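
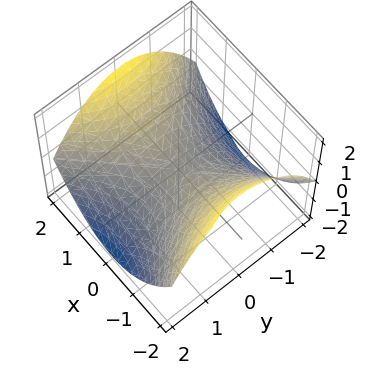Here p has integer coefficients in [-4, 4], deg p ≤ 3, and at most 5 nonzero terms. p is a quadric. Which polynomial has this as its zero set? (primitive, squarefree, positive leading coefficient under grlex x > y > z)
x^2 - y^2 - 2*z

deg p = 2. A hyperbolic paraboloid; a quadric.
Symmetries: mirror symmetry x ↦ −x ⇒ only even powers of x; the y ↦ −y reflection is a symmetry, so y appears only in even powers.
From the axis intercepts and sections: it crosses the y-axis at the gridline y = 0; it crosses the x-axis at the gridline x = 0; it crosses the z-axis at the gridline z = 0.
The integer polynomial consistent with all of this is the stated p.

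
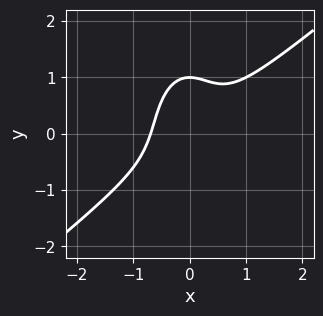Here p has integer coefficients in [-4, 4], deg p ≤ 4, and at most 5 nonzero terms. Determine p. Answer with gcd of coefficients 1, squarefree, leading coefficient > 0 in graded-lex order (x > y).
(a) deg p = 3. A generic line meets the curve in up to 3 points.
(b) From the visible intercepts: it meets the y-axis at y = 1 (among the integer gridlines).
(c) Solving for integer coefficients yields p as stated.

3*x^3 - 3*x^2*y - y^3 + 1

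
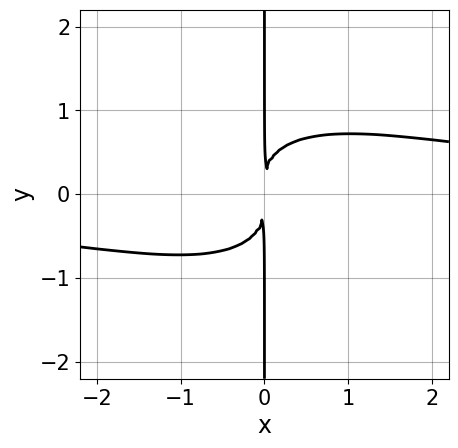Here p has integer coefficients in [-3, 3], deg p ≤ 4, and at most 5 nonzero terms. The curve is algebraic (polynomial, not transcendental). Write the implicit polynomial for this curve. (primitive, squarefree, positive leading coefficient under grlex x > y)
x^3*y + x^2*y^2 + 2*x*y^3 - 2*x^2

(a) deg p = 4. A generic line meets the curve in up to 4 points.
(b) Against the integer gridlines: the visible y-axis segment lies entirely on the curve.
(c) These observations pin down the coefficients.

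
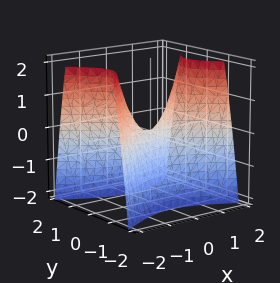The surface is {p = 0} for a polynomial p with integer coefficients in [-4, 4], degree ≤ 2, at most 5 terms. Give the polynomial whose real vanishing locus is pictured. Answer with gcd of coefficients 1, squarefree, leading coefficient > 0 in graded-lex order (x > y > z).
x^2 - 2*y^2 - z

1. Degree: a hyperbolic paraboloid; a quadric, so deg p = 2.
2. Symmetries: mirror symmetry y ↦ −y ⇒ only even powers of y; the x ↦ −x reflection is a symmetry, so x appears only in even powers.
3. From the axis intercepts and sections: it meets the y-axis at y = 0 (among the integer gridlines); it meets the x-axis at x = 0 (among the integer gridlines); it crosses the z-axis at the gridline z = 0.
4. Solving for integer coefficients yields p as stated.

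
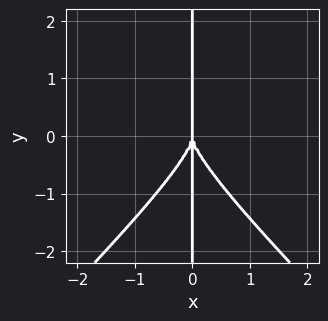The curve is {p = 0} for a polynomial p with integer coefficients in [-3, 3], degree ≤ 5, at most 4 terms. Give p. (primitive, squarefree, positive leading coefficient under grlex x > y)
2*x^3*y - 2*x*y^3 - 3*x^3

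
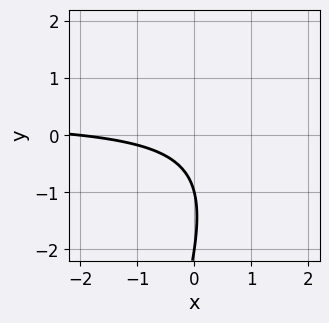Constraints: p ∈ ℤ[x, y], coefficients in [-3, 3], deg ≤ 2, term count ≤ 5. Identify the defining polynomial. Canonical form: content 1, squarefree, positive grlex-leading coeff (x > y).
3*x*y - y^2 - x - 3*y - 2

1. deg p = 2. No degree-1 curve has this shape.
2. Observable constraints: the y-axis gridline crossings are at y ∈ {-2, -1}; one x-axis crossing is at x = -2.
3. Assembling these constraints gives the stated polynomial.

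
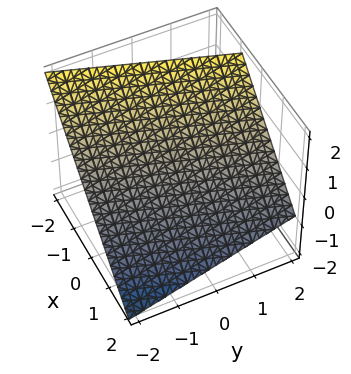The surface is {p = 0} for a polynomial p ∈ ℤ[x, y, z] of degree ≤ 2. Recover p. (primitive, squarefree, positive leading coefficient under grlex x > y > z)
1. The degree is 1 — every cross-section is a straight line — this is a plane.
2. Checking where it meets the axes: one y-axis crossing is at y = -2.
3. The integer polynomial consistent with all of this is the stated p.

3*x - y + 3*z - 2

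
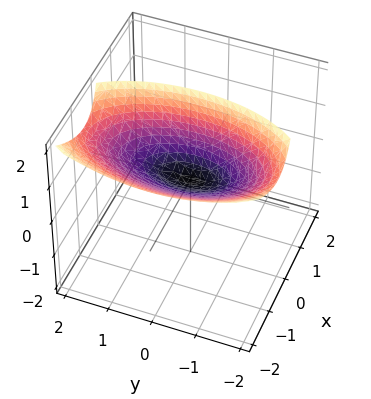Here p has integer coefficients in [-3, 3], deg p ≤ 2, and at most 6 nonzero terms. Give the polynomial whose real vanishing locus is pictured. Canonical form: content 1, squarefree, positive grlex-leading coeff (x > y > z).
1. The degree is 2 — no degree-1 surface has this shape.
2. Against the integer gridlines: it meets the y-axis at y = 0 (among the integer gridlines); it crosses the x-axis at the gridline x = 0; it meets the z-axis at z = 0 (among the integer gridlines).
3. The integer polynomial consistent with all of this is the stated p.

3*x^2 + 3*x*z + y^2 - 2*z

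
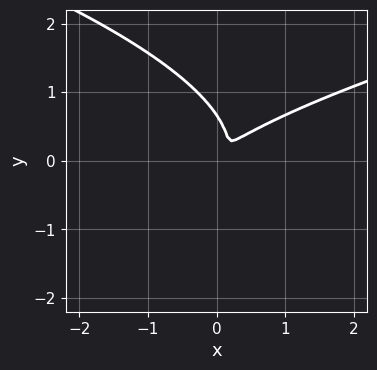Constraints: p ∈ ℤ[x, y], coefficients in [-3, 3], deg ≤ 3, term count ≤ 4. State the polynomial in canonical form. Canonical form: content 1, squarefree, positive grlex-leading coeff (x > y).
3*y^3 - 2*x^2 + 3*x*y - 2*y^2

(a) The degree is 3 — a generic line meets the curve in up to 3 points.
(b) Solving for integer coefficients yields p as stated.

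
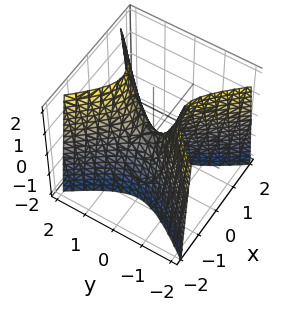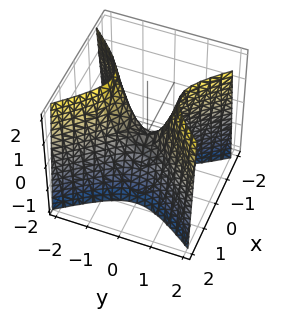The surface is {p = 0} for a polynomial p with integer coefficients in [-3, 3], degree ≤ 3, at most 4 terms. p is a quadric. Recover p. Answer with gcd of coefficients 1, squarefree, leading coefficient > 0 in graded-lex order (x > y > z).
3*x^2 - 2*y^2 + z

First, the degree is 2 — a hyperbolic paraboloid; a quadric.
Next, symmetries: the y ↦ −y reflection is a symmetry, so y appears only in even powers; the x ↦ −x reflection is a symmetry, so x appears only in even powers.
Then, observable constraints: one x-axis crossing is at x = 0; one z-axis crossing is at z = 0; one y-axis crossing is at y = 0.
Finally, putting this together gives p.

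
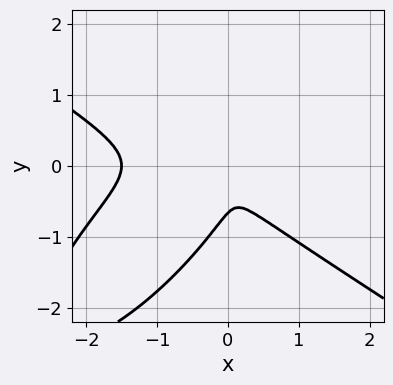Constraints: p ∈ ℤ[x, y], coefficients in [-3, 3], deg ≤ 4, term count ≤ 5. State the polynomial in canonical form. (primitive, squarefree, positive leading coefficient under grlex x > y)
First, deg p = 3.
Finally, the integer polynomial consistent with all of this is the stated p.

2*x^3 - 3*x*y^2 + 3*y^3 + 3*x^2 + 2*y^2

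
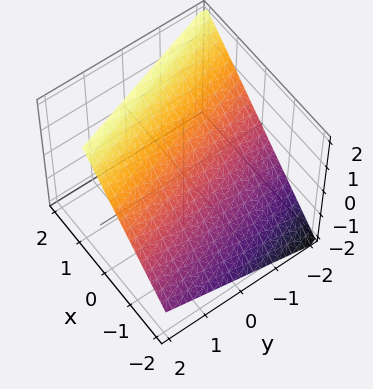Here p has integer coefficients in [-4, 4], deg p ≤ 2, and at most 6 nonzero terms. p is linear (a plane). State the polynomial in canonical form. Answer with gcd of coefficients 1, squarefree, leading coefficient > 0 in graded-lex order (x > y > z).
3*x + y - 3*z + 2

deg p = 1. Every cross-section is a straight line — this is a plane.
From the visible intercepts: it meets the y-axis at y = -2 (among the integer gridlines).
Together with the visible shape, these determine p as stated.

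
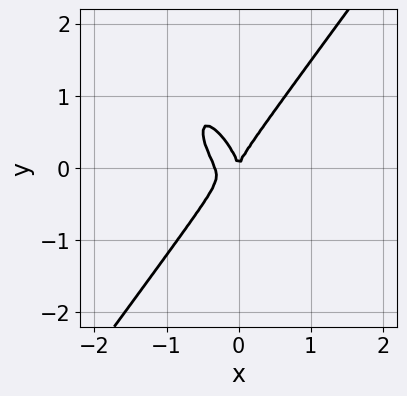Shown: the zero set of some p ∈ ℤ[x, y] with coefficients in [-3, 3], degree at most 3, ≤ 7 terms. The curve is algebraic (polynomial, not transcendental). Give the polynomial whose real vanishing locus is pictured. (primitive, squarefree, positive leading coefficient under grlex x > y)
1. The degree is 3 — no degree-2 curve has this shape.
2. From the axis intercepts and sections: it meets the x-axis at x = 0 (among the integer gridlines); it meets the y-axis at y = 0 (among the integer gridlines).
3. Solving for integer coefficients yields p as stated.

3*x^3 + x^2*y - x*y^2 - y^3 + x^2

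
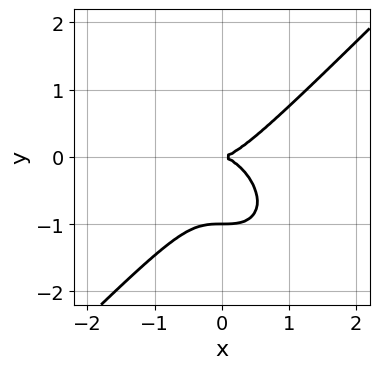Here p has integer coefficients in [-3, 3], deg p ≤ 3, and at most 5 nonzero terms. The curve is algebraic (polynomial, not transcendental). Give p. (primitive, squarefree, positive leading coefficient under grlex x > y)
x^3 - y^3 - y^2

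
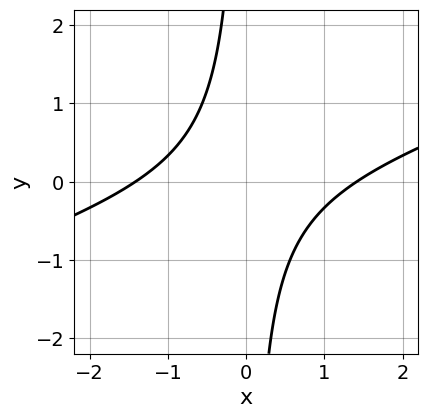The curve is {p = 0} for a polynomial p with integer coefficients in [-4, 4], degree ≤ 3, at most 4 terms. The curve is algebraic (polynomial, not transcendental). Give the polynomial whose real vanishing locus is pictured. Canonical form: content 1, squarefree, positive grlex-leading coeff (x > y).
First, degree: the shape is more complex than any degree-1 curve, so deg p = 2.
Next, checking where it meets the axes: it misses every integer gridline on the y-axis.
Finally, matching integer coefficients to the picture gives p.

x^2 - 3*x*y - 2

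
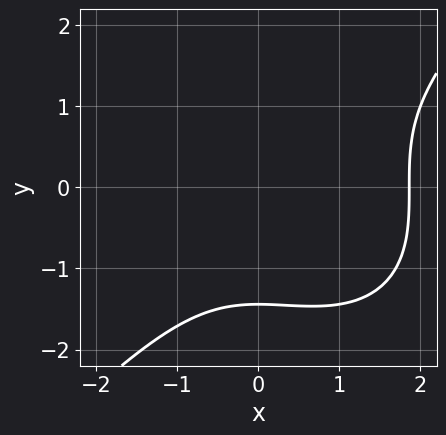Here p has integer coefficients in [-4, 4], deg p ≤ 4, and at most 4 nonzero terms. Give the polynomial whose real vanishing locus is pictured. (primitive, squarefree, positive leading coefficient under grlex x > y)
x^3 - y^3 - x^2 - 3

1. Degree: no degree-2 curve has this shape, so deg p = 3.
2. Solving for integer coefficients yields p as stated.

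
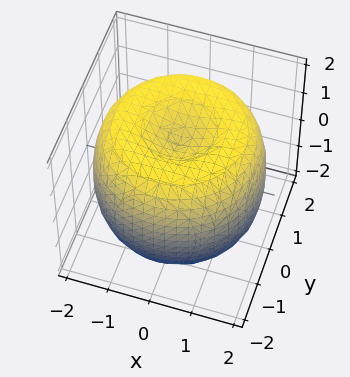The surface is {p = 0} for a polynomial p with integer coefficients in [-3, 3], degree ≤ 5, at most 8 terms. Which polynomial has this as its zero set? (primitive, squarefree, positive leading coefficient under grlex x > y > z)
x^4 + 2*x^2*y^2 + y^4 - 3*x^2 - 3*y^2 + 2*z^2 - 3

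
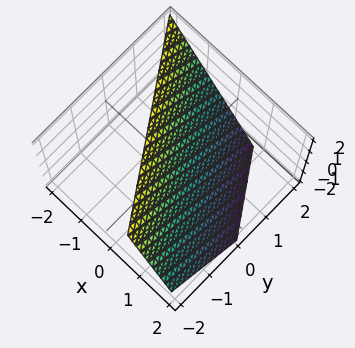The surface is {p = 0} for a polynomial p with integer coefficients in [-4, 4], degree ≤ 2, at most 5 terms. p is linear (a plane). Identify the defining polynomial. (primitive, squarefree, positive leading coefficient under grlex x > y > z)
3*x + 2*y + 2*z - 2

deg p = 1. The surface is flat (a plane).
Against the integer gridlines: it meets the y-axis at y = 1 (among the integer gridlines); it meets the z-axis at z = 1 (among the integer gridlines).
Solving for integer coefficients yields p as stated.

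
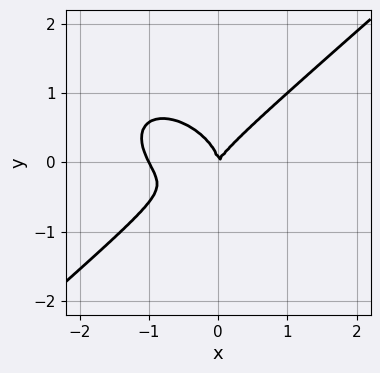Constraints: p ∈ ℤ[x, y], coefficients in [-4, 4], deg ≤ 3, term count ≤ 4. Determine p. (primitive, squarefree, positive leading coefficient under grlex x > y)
(a) deg p = 3.
(b) From the axis intercepts and sections: it crosses the y-axis at the gridline y = 0; among the integer gridlines, it crosses the x-axis at x ∈ {-1, 0}.
(c) Solving for integer coefficients yields p as stated.

2*x^3 - 3*y^3 + 2*x^2 - x*y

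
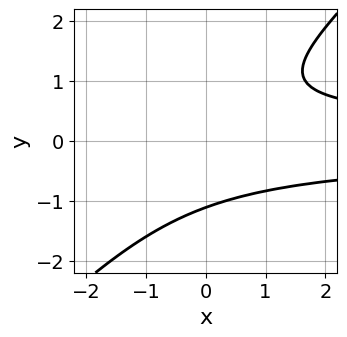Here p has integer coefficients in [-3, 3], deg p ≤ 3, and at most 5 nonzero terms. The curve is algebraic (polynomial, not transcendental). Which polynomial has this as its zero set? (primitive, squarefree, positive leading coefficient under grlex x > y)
First, degree: the shape is more complex than any degree-2 curve, so deg p = 3.
Then, checking where it meets the axes: it misses every integer gridline on the x-axis.
Finally, solving for integer coefficients yields p as stated.

3*x*y^2 - 3*y^3 + y - 3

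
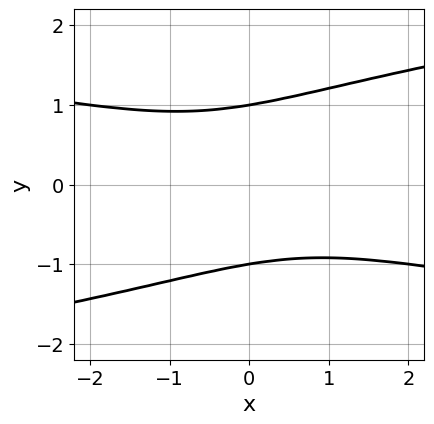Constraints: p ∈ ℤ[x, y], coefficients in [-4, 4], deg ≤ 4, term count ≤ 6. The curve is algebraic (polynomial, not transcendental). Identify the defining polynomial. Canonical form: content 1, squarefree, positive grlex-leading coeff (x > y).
First, deg p = 4. The shape is more complex than any degree-3 curve.
Then, from the visible intercepts: no x-intercept at any integer in the box; the y-axis gridline crossings are at y ∈ {-1, 1}.
Finally, assembling these constraints gives the stated polynomial.

3*y^4 - x^2 - 2*x*y - 3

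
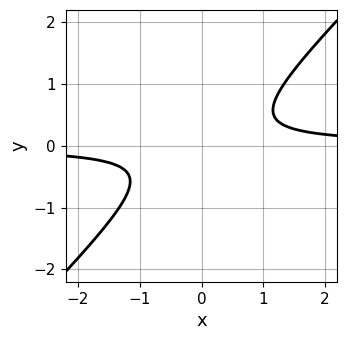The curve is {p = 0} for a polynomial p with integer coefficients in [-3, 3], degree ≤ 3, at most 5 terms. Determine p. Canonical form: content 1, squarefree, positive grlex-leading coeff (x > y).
(a) Degree: no degree-1 curve has this shape, so deg p = 2.
(b) Reading off the gridlines: it misses every integer gridline on the x-axis; no y-intercept at any integer in the box.
(c) Together with the visible shape, these determine p as stated.

3*x*y - 3*y^2 - 1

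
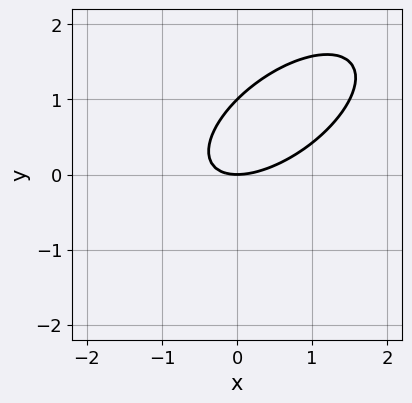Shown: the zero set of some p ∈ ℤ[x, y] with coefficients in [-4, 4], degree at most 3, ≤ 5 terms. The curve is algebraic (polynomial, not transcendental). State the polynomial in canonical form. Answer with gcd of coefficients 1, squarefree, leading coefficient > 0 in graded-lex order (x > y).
Degree: no degree-1 curve has this shape, so deg p = 2.
From the visible intercepts: it meets the x-axis at x = 0 (among the integer gridlines); the y-axis gridline crossings are at y ∈ {0, 1}.
Matching integer coefficients to the picture gives p.

2*x^2 - 3*x*y + 3*y^2 - 3*y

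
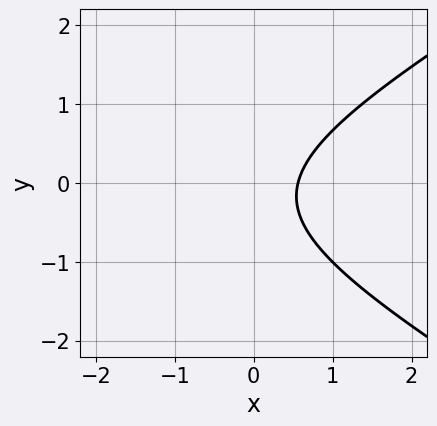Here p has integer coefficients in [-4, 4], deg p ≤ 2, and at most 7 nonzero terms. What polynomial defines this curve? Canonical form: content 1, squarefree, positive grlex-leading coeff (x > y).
x^2 - 3*y^2 + 3*x - y - 2

1. Degree: no degree-1 curve has this shape, so deg p = 2.
2. From the visible intercepts: the curve avoids every integer y-axis point in the box.
3. Together with the visible shape, these determine p as stated.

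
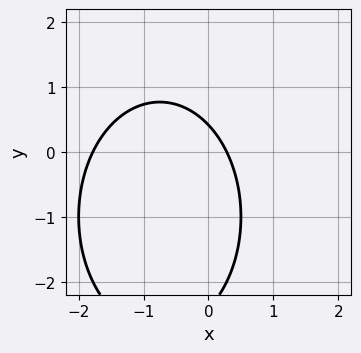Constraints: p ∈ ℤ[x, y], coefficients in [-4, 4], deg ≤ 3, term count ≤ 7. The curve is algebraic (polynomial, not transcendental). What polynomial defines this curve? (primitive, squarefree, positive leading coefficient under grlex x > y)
1. Degree: no degree-1 curve has this shape, so deg p = 2.
2. Putting this together gives p.

2*x^2 + y^2 + 3*x + 2*y - 1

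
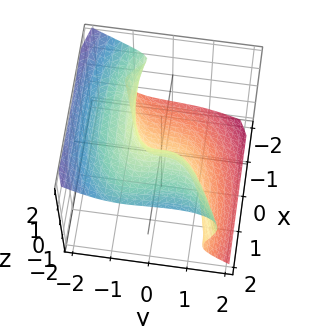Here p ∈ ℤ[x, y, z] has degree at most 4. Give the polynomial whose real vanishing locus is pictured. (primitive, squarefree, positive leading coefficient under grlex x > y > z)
First, the degree is 3 — the shape is more complex than any degree-2 surface.
Next, observable constraints: one z-axis crossing is at z = 0; it meets the y-axis at y = 0 (among the integer gridlines); one x-axis crossing is at x = 0.
Finally, assembling these constraints gives the stated polynomial.

x^2*z - 2*y^3 - 3*z^3 + x*y + 2*x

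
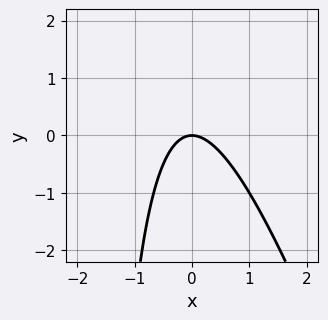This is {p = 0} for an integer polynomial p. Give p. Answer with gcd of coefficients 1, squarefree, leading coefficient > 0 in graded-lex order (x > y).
3*x^2 + x*y + 2*y

First, the degree is 2 — no degree-1 curve has this shape.
Then, checking where it meets the axes: one y-axis crossing is at y = 0; one x-axis crossing is at x = 0.
Finally, assembling these constraints gives the stated polynomial.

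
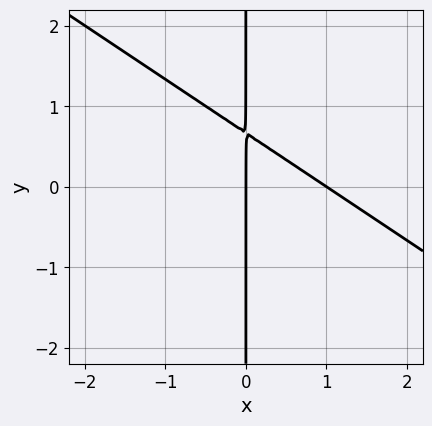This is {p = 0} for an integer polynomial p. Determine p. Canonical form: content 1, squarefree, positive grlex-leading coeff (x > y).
2*x^2 + 3*x*y - 2*x

(a) Degree: no degree-1 curve has this shape, so deg p = 2.
(b) Observable constraints: the x-axis gridline crossings are at x ∈ {0, 1}; the visible y-axis segment lies entirely on the curve.
(c) Matching integer coefficients to the picture gives p.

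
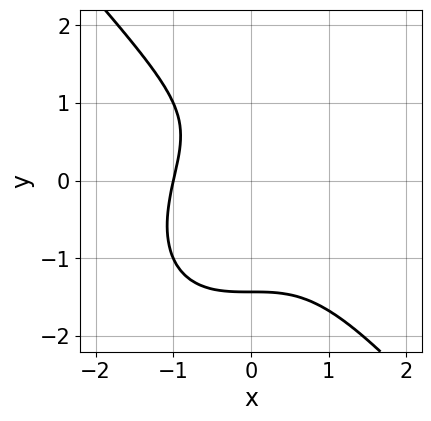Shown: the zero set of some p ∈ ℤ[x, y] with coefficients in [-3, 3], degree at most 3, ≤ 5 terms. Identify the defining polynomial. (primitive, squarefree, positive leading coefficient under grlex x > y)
3*x^3 + 2*y^3 - 2*y + 3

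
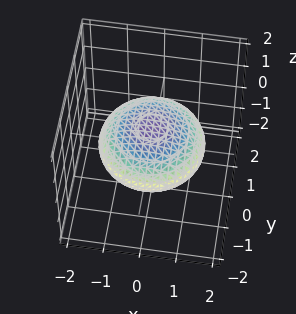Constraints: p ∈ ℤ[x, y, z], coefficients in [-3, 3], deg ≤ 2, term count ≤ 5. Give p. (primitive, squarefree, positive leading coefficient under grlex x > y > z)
x^2 + y^2 + 3*z^2 - 2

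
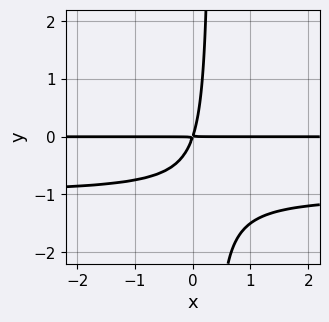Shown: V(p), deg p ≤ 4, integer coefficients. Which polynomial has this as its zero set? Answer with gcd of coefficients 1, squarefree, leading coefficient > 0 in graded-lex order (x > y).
3*x*y^2 + 3*x*y - y^2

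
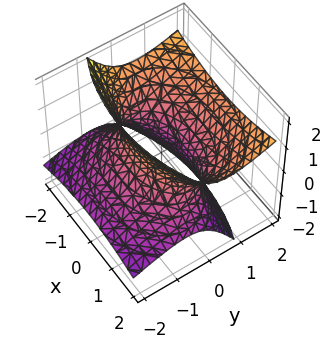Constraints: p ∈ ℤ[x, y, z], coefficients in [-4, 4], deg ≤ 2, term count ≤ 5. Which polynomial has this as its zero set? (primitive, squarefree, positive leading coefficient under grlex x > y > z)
1. deg p = 2. No degree-1 surface has this shape.
2. From the visible intercepts: it misses every integer gridline on the z-axis; the y-axis gridline crossings are at y ∈ {-1, 1}.
3. Solving for integer coefficients yields p as stated.

x^2 + 2*y^2 - 3*y*z - 2*z^2 - 2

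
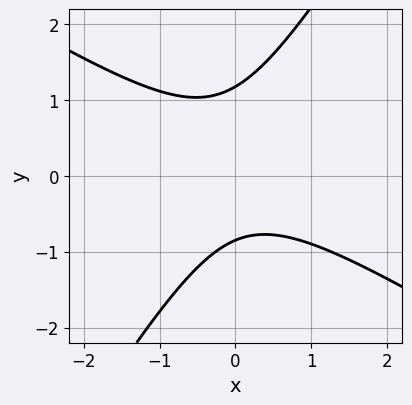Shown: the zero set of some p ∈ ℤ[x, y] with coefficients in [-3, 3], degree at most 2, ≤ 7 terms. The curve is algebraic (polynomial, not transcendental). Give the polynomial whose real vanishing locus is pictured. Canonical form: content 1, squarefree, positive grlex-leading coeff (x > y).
Degree: the shape is more complex than any degree-1 curve, so deg p = 2.
Against the integer gridlines: it misses every integer gridline on the x-axis.
Matching integer coefficients to the picture gives p.

3*x^2 + 3*x*y - 3*y^2 + y + 3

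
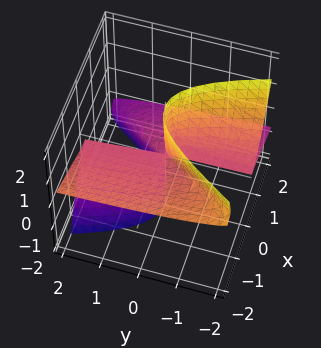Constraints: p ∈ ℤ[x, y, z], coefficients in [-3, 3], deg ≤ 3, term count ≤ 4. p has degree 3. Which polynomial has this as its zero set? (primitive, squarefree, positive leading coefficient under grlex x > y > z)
First, degree: the shape is more complex than any degree-2 surface, so deg p = 3.
Then, observable constraints: every point of the z-axis in the box is on the surface; the visible y-axis segment lies entirely on the surface.
Finally, solving for integer coefficients yields p as stated.

x^3 + 3*x^2*z + 2*y*z^2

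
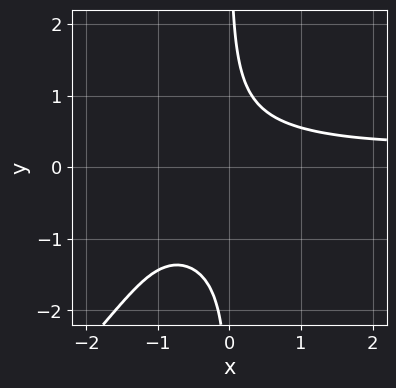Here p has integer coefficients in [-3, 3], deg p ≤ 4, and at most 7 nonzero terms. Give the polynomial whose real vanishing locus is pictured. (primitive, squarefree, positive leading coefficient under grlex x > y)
2*x^2*y^2 - 2*x*y^3 - 2*x*y^2 - 3*x*y + 2

Degree: the shape is more complex than any degree-3 curve, so deg p = 4.
From the axis intercepts and sections: no y-intercept at any integer in the box; the curve avoids every integer x-axis point in the box.
Matching integer coefficients to the picture gives p.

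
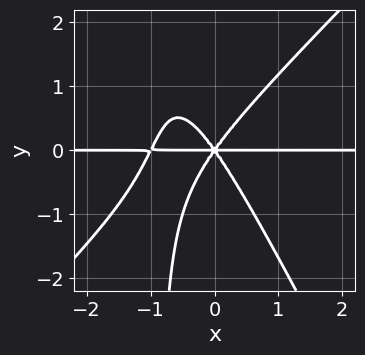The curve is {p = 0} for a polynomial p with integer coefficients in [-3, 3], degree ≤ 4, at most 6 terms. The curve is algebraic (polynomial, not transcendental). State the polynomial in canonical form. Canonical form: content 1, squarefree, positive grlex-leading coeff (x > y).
Degree: a generic line meets the curve in up to 4 points, so deg p = 4.
From the visible intercepts: the visible x-axis segment lies entirely on the curve; it meets the y-axis at y = 0 (among the integer gridlines).
Together with the visible shape, these determine p as stated.

2*x^3*y - x^2*y^2 - x*y^3 + 2*x^2*y - y^3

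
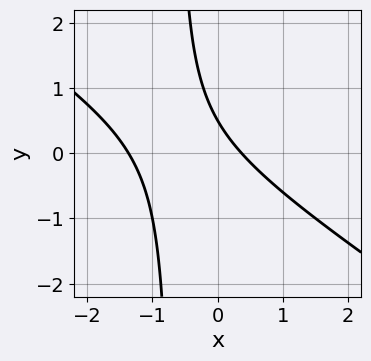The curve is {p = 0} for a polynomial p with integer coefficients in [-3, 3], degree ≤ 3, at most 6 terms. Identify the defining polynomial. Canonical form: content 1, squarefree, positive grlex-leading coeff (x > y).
1. The degree is 2 — a generic line meets the curve in up to 2 points.
2. Solving for integer coefficients yields p as stated.

2*x^2 + 3*x*y + 2*x + 2*y - 1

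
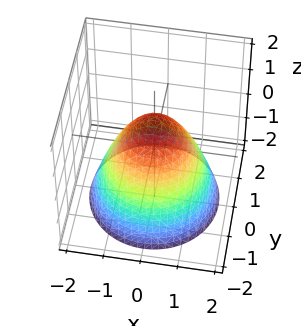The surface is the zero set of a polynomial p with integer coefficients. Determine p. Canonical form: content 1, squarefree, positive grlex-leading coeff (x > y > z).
x^2 + y^2 + z - 1

The degree is 2 — a generic line meets the surface in up to 2 points.
By symmetry, the z-axis is an axis of rotation, so x and y enter only as x² + y².
From the visible intercepts: the y-axis gridline crossings are at y ∈ {-1, 1}; the x-axis gridline crossings are at x ∈ {-1, 1}; a circular section at z = -1 has radius between 1 and 2.
Fitting integer coefficients to these (and the overall shape) gives p. Check: (0, 0, 1) on the z-axis lies on the surface, and p(0, 0, 1) = 0. ✓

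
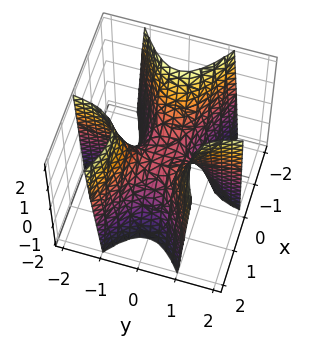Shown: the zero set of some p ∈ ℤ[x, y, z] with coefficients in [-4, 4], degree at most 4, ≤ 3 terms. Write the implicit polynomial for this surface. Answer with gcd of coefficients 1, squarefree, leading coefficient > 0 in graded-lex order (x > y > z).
x^3 - 3*x*y^2 + z

1. Degree: a generic line meets the surface in up to 3 points, so deg p = 3.
2. Reading off the gridlines: the visible y-axis segment lies entirely on the surface; one x-axis crossing is at x = 0.
3. Assembling these constraints gives the stated polynomial.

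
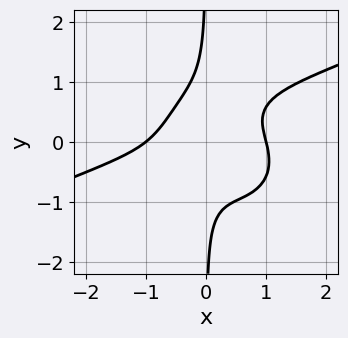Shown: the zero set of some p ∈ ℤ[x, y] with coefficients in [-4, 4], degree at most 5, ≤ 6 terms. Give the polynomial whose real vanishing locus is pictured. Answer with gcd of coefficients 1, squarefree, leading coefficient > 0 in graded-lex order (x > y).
(a) The degree is 4 — the shape is more complex than any degree-3 curve.
(b) From the axis intercepts and sections: the curve avoids every integer y-axis point in the box; the x-axis gridline crossings are at x ∈ {-1, 1}.
(c) Fitting integer coefficients to these (and the overall shape) gives p.

x^4 - 2*x^3*y - 3*x*y^3 + 3*x^2*y - 1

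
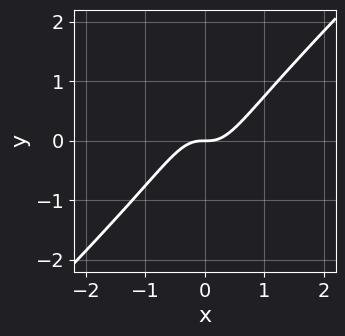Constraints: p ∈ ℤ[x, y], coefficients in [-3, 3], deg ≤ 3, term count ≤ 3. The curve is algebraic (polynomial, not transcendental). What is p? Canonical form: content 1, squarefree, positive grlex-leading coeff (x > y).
First, degree: a generic line meets the curve in up to 3 points, so deg p = 3.
Then, observable constraints: one y-axis crossing is at y = 0; one x-axis crossing is at x = 0.
Finally, matching integer coefficients to the picture gives p.

3*x^3 - 3*x^2*y - y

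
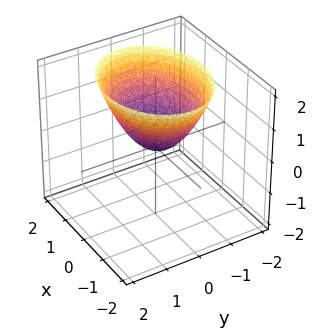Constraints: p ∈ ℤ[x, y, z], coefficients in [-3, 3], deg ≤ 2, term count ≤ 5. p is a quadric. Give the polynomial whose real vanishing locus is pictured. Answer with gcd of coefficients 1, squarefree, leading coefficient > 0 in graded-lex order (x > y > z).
2*x^2 + 3*y^2 - 3*z

1. deg p = 2.
2. Symmetries: it's symmetric under y → −y, forcing even powers of y; it's symmetric under x → −x, forcing even powers of x.
3. From the visible intercepts: one x-axis crossing is at x = 0; one z-axis crossing is at z = 0; one y-axis crossing is at y = 0.
4. The integer polynomial consistent with all of this is the stated p.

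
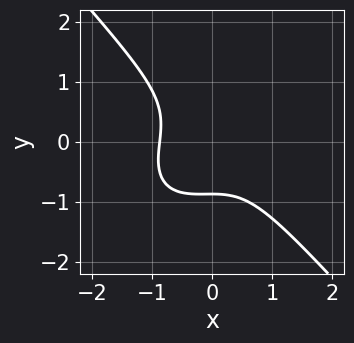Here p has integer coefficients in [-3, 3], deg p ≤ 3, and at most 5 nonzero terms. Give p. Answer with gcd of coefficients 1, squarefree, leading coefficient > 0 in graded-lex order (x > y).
The degree is 3 — no degree-2 curve has this shape.
Matching integer coefficients to the picture gives p.

3*x^3 - x^2*y + 3*y^3 + 2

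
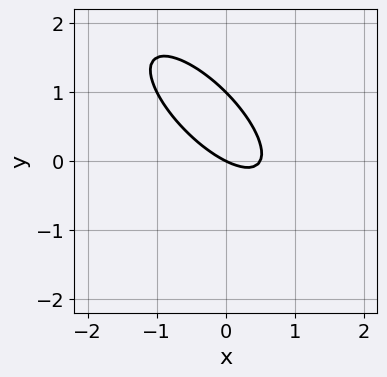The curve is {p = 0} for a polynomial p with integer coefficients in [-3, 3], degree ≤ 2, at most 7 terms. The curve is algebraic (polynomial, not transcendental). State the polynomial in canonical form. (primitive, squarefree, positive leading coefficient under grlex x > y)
2*x^2 + 3*x*y + 2*y^2 - x - 2*y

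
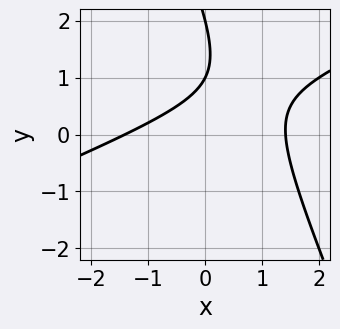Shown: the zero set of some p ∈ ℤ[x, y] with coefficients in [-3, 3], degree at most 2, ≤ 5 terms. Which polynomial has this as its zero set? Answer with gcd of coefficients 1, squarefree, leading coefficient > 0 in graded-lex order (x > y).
(a) deg p = 2. No degree-1 curve has this shape.
(b) From the visible intercepts: among the integer gridlines, it crosses the y-axis at y ∈ {1, 2}.
(c) These observations pin down the coefficients.

x^2 - 2*x*y - y^2 + 3*y - 2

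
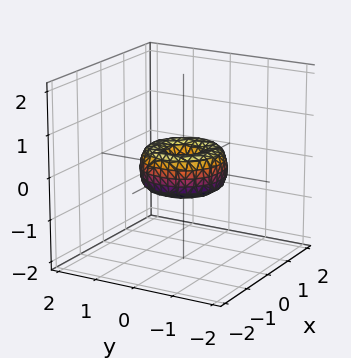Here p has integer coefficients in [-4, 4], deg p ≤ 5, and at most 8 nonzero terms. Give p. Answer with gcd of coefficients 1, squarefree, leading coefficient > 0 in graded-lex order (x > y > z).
1. Degree: no degree-3 surface has this shape, so deg p = 4.
2. Symmetry: the surface is invariant under rotation about z: p = q(x² + y², z).
3. Reading off the gridlines: a circular section at z = 0 has radius exactly 1; it crosses the z-axis at the gridline z = 0; among the integer gridlines, it crosses the y-axis at y ∈ {-1, 0, 1}; among the integer gridlines, it crosses the x-axis at x ∈ {-1, 0, 1}.
4. Matching integer coefficients to the picture gives p.

x^4 + 2*x^2*y^2 + y^4 - x^2 - y^2 + z^2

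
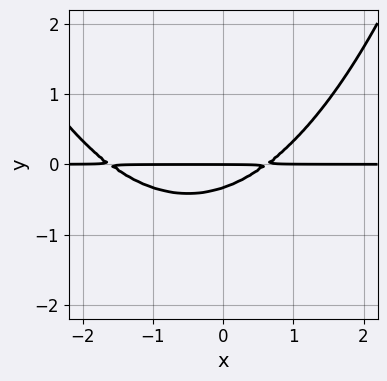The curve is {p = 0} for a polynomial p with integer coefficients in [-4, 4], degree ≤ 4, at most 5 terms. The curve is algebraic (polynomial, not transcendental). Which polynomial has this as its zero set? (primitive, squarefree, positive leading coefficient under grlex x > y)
First, degree: no degree-2 curve has this shape, so deg p = 3.
Next, against the integer gridlines: it meets the y-axis at y = 0 (among the integer gridlines); every point of the x-axis in the box is on the curve.
Finally, together with the visible shape, these determine p as stated.

x^2*y + x*y - 3*y^2 - y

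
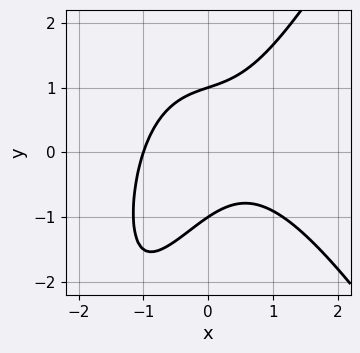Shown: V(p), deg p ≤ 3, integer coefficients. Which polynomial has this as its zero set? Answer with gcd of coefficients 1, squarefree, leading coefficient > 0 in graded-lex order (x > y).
First, degree: the shape is more complex than any degree-2 curve, so deg p = 3.
Then, observable constraints: among the integer gridlines, it crosses the y-axis at y ∈ {-1, 1}; one x-axis crossing is at x = -1.
Finally, these observations pin down the coefficients.

3*x^3 - x*y^2 + 3*x*y - 3*y^2 + 3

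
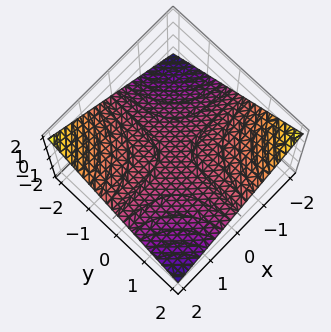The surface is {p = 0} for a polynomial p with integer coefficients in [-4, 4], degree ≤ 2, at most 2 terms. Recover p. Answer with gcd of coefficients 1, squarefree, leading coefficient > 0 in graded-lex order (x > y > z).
Degree: a hyperbolic paraboloid; a quadric, so deg p = 2.
Reading off the gridlines: every point of the y-axis in the box is on the surface; it meets the z-axis at z = 0 (among the integer gridlines); every point of the x-axis in the box is on the surface.
These observations pin down the coefficients.

x*y + 3*z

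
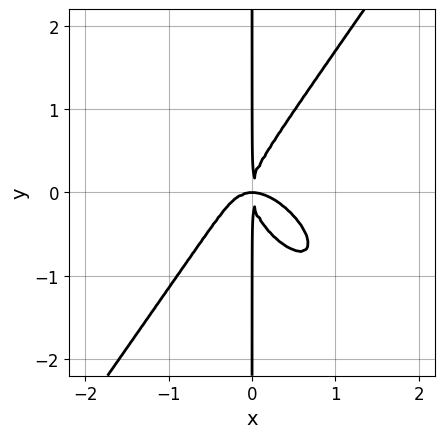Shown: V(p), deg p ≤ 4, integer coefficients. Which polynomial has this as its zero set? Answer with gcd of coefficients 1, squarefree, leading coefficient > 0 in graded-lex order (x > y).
(a) deg p = 4. No degree-3 curve has this shape.
(b) Reading off the gridlines: the visible y-axis segment lies entirely on the curve.
(c) The integer polynomial consistent with all of this is the stated p.

3*x^4 + 2*x^3*y - 2*x*y^3 + 2*x^2*y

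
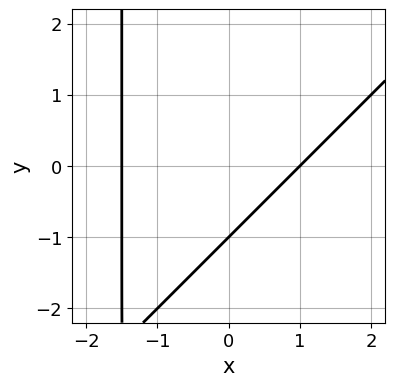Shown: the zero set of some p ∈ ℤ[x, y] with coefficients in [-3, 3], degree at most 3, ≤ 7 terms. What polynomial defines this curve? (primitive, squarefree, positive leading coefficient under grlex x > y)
The degree is 2 — no degree-1 curve has this shape.
Observable constraints: it meets the x-axis at x = 1 (among the integer gridlines); it crosses the y-axis at the gridline y = -1.
Fitting integer coefficients to these (and the overall shape) gives p.

2*x^2 - 2*x*y + x - 3*y - 3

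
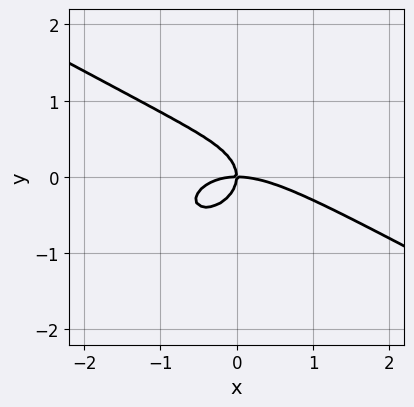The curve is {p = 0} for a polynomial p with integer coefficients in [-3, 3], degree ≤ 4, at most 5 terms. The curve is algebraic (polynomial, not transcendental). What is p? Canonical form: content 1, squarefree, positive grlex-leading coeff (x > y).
x^3 + x^2*y + 3*y^3 + 2*x*y

1. Degree: a generic line meets the curve in up to 3 points, so deg p = 3.
2. Against the integer gridlines: it crosses the x-axis at the gridline x = 0; one y-axis crossing is at y = 0.
3. These observations pin down the coefficients.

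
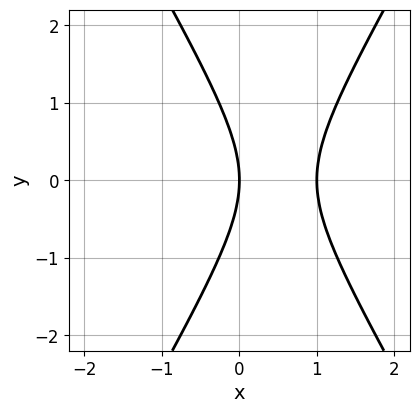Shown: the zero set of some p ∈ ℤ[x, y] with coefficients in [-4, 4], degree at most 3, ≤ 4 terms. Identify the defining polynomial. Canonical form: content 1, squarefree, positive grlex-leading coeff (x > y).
3*x^2 - y^2 - 3*x

(a) Degree: no degree-1 curve has this shape, so deg p = 2.
(b) Symmetries: the y ↦ −y reflection is a symmetry, so y appears only in even powers.
(c) From the axis intercepts and sections: it crosses the y-axis at the gridline y = 0; the x-axis gridline crossings are at x ∈ {0, 1}.
(d) The integer polynomial consistent with all of this is the stated p.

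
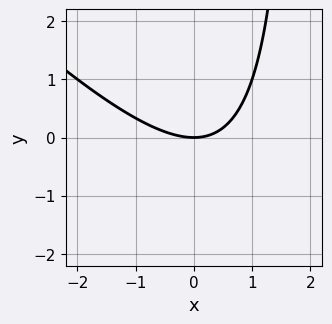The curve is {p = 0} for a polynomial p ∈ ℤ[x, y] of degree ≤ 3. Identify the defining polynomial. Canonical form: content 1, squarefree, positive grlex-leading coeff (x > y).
x^2 + x*y - 2*y

Degree: a generic line meets the curve in up to 2 points, so deg p = 2.
From the visible intercepts: it crosses the y-axis at the gridline y = 0; it crosses the x-axis at the gridline x = 0.
Fitting integer coefficients to these (and the overall shape) gives p.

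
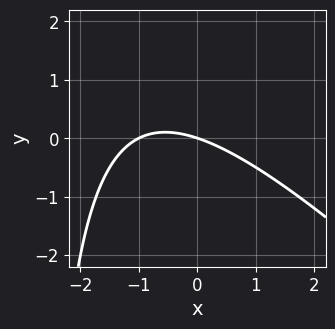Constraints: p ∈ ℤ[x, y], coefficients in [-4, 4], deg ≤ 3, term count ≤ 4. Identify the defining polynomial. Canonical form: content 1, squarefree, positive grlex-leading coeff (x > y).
x^2 + x*y + x + 3*y

First, deg p = 2. The shape is more complex than any degree-1 curve.
Then, against the integer gridlines: one y-axis crossing is at y = 0; the x-axis gridline crossings are at x ∈ {-1, 0}.
Finally, assembling these constraints gives the stated polynomial.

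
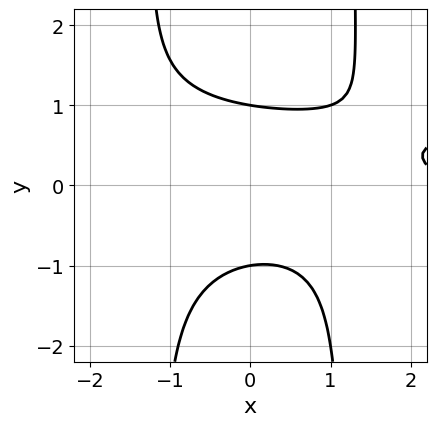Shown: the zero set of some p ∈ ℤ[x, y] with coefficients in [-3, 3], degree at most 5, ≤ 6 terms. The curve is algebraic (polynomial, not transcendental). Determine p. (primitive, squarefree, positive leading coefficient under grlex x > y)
First, degree: no degree-3 curve has this shape, so deg p = 4.
Then, from the axis intercepts and sections: the curve avoids every integer x-axis point in the box; among the integer gridlines, it crosses the y-axis at y ∈ {-1, 1}.
Finally, fitting integer coefficients to these (and the overall shape) gives p.

2*x^2*y^2 - x^2*y - 3*y^2 - x + 3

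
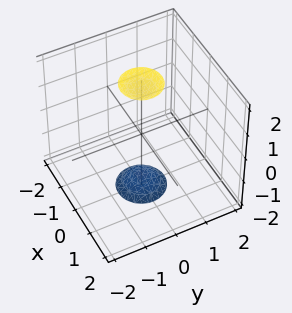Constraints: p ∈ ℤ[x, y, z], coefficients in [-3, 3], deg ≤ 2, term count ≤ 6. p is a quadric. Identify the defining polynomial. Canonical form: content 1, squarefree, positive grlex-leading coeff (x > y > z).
3*x^2 + 3*y^2 - z^2 + 3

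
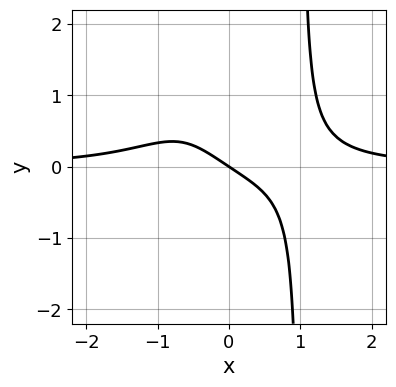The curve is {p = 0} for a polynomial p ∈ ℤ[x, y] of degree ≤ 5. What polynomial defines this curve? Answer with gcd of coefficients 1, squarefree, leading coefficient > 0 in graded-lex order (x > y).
First, deg p = 4.
Next, from the visible intercepts: one x-axis crossing is at x = 0; it meets the y-axis at y = 0 (among the integer gridlines).
Finally, matching integer coefficients to the picture gives p.

3*x^3*y - 2*x - 3*y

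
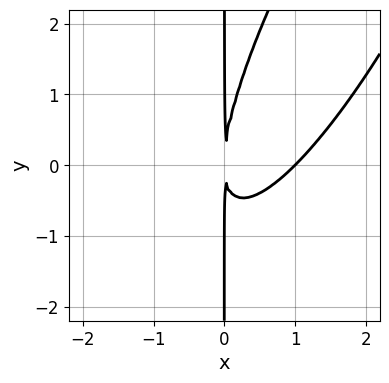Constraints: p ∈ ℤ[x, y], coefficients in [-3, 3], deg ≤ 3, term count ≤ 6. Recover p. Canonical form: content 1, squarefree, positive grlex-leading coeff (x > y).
The degree is 3 — the shape is more complex than any degree-2 curve.
Observable constraints: it meets the x-axis at x = 1 (among the integer gridlines); every point of the y-axis in the box is on the curve.
Putting this together gives p.

3*x^3 - 3*x^2*y + x*y^2 - 3*x^2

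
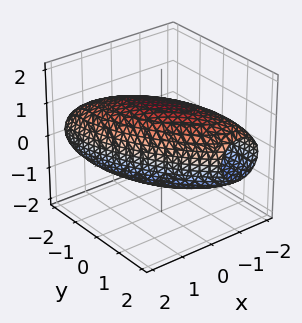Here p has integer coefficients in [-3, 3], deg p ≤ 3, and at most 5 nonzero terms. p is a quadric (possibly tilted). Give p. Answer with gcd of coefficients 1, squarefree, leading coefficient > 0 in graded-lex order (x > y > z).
deg p = 2. No degree-1 surface has this shape.
Solving for integer coefficients yields p as stated.

2*x^2 + 2*x*y + y^2 + 2*z^2 - 3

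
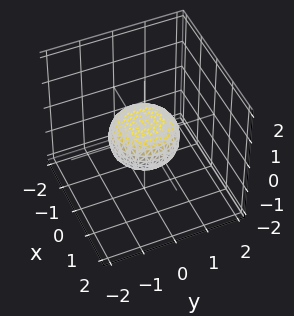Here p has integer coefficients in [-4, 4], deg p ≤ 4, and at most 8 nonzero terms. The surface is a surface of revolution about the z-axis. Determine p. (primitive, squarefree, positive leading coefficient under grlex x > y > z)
1. Degree: no degree-3 surface has this shape, so deg p = 4.
2. Symmetries: the z-axis is an axis of rotation, so x and y enter only as x² + y².
3. From the axis intercepts and sections: among the integer gridlines, it crosses the y-axis at y ∈ {-1, 1}; the x-axis gridline crossings are at x ∈ {-1, 1}.
4. Putting this together gives p.

2*x^4 + 4*x^2*y^2 + 2*y^4 - x^2 - y^2 + 3*z^2 - 1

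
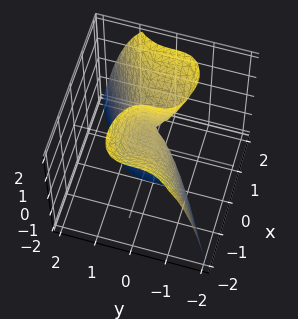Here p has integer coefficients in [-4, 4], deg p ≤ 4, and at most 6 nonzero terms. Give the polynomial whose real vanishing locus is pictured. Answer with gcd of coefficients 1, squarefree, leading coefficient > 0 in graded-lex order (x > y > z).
(a) deg p = 3. The shape is more complex than any degree-2 surface.
(b) Against the integer gridlines: it meets the y-axis at y = 0 (among the integer gridlines); every point of the z-axis in the box is on the surface.
(c) Together with the visible shape, these determine p as stated.

x^3 - 3*y^3 - 3*x*z + 3*x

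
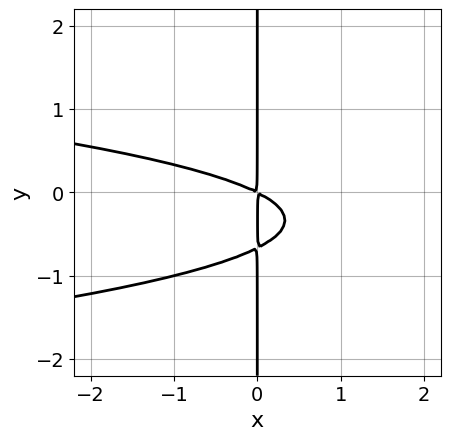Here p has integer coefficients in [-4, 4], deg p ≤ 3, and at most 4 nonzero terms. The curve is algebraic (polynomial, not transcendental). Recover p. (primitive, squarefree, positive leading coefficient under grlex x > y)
3*x*y^2 + x^2 + 2*x*y

1. The degree is 3 — no degree-2 curve has this shape.
2. From the axis intercepts and sections: the visible y-axis segment lies entirely on the curve.
3. Matching integer coefficients to the picture gives p.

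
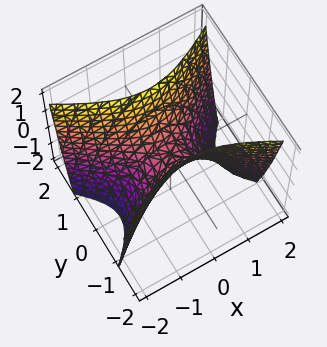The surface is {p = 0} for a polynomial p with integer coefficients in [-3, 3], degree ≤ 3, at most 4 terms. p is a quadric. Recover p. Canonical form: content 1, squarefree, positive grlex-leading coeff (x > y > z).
x^2 - 2*y^2 + z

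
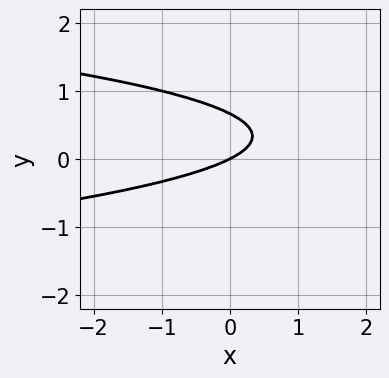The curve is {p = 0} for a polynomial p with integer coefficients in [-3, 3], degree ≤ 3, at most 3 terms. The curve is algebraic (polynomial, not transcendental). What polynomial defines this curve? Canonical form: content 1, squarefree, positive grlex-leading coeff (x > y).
1. The degree is 2 — no degree-1 curve has this shape.
2. Reading off the gridlines: it crosses the y-axis at the gridline y = 0; it meets the x-axis at x = 0 (among the integer gridlines).
3. Matching integer coefficients to the picture gives p.

3*y^2 + x - 2*y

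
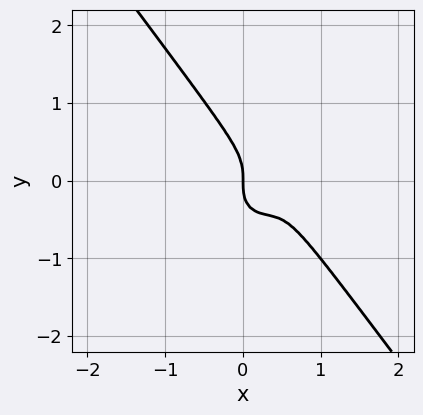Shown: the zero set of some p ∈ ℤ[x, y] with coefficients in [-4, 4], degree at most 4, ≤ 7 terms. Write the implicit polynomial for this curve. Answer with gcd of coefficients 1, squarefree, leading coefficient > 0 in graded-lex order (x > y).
3*x^3 + x*y^2 + 2*y^3 - 3*x^2 + x

First, degree: no degree-2 curve has this shape, so deg p = 3.
Next, checking where it meets the axes: it crosses the y-axis at the gridline y = 0; one x-axis crossing is at x = 0.
Finally, matching integer coefficients to the picture gives p.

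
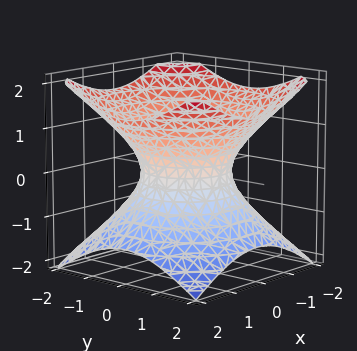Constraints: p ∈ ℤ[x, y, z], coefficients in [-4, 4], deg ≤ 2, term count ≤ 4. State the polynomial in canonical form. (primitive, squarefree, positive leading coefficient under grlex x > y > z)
First, deg p = 2. An hourglass — one-sheet hyperboloid; a quadric.
Next, by symmetry, the z-axis is an axis of rotation, so x and y enter only as x² + y²; the z ↦ −z reflection is a symmetry, so z appears only in even powers.
Next, checking where it meets the axes: a circular section at z = 0 has radius exactly 1; among the integer gridlines, it crosses the y-axis at y ∈ {-1, 1}; the surface avoids every integer z-axis point in the box; the x-axis gridline crossings are at x ∈ {-1, 1}.
Finally, the integer polynomial consistent with all of this is the stated p.

2*x^2 + 2*y^2 - 3*z^2 - 2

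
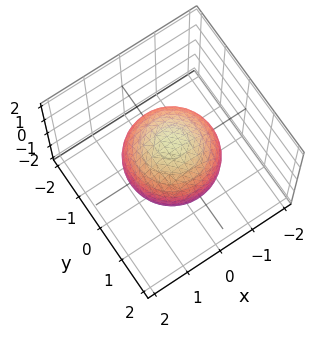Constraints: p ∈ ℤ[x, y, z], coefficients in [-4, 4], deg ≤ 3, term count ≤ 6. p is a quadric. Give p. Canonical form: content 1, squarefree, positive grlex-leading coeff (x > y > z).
2*x^2 + 2*y^2 + 2*z^2 - 3

First, degree: bounded and convex; a quadric, so deg p = 2.
Then, symmetries: the z ↦ −z reflection is a symmetry, so z appears only in even powers; rotational symmetry about the z-axis ⇒ p depends on x, y only through x² + y².
Then, against the integer gridlines: a circular section at z = 1 has radius between 0 and 1.
Finally, the integer polynomial consistent with all of this is the stated p.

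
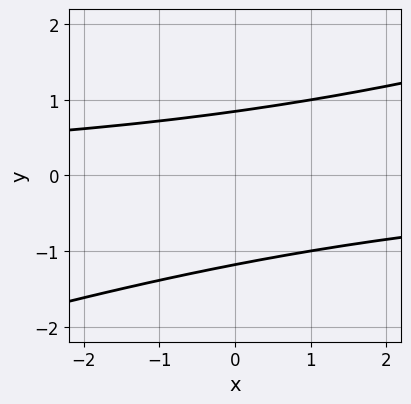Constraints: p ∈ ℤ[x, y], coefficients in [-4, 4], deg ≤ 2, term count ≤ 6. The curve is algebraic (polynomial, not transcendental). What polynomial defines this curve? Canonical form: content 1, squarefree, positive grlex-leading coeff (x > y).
Degree: the shape is more complex than any degree-1 curve, so deg p = 2.
Reading off the gridlines: no x-intercept at any integer in the box.
The integer polynomial consistent with all of this is the stated p.

x*y - 3*y^2 - y + 3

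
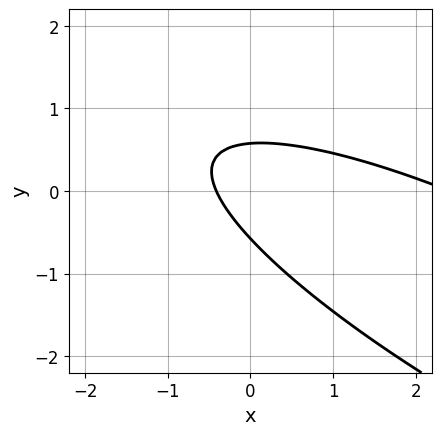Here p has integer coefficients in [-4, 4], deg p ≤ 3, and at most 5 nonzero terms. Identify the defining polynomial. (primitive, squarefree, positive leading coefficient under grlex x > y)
x^2 + 3*x*y + 3*y^2 - 2*x - 1

1. Degree: a generic line meets the curve in up to 2 points, so deg p = 2.
2. Solving for integer coefficients yields p as stated.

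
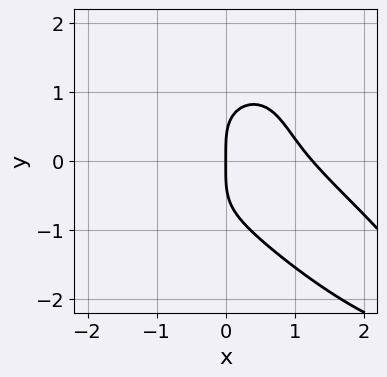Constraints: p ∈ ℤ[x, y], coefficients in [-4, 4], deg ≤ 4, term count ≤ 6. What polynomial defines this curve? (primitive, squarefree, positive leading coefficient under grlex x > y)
x^4 + x^3*y + y^4 + 2*x^2*y - 2*x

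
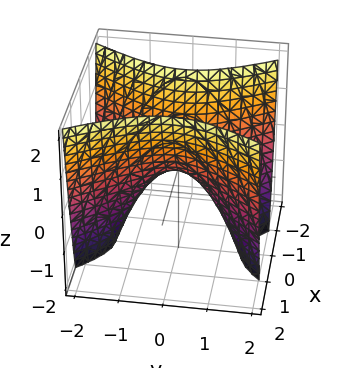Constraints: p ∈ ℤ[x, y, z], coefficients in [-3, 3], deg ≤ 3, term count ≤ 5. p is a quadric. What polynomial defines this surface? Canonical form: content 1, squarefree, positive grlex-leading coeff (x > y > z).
First, the degree is 2 — a saddle surface; a quadric.
Then, symmetries: the x ↦ −x reflection is a symmetry, so x appears only in even powers; mirror symmetry y ↦ −y ⇒ only even powers of y.
Then, observable constraints: it meets the x-axis at x = 0 (among the integer gridlines); one z-axis crossing is at z = 0.
Finally, matching integer coefficients to the picture gives p.

2*x^2 - y^2 - z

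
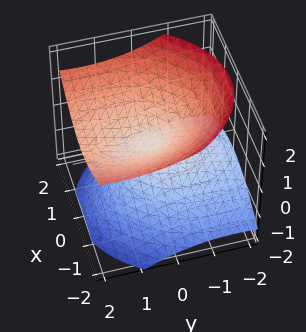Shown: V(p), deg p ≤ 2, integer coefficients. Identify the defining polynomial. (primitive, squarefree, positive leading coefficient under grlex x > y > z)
2*x^2 + y^2 - 2*y*z - 3*z^2

1. The degree is 2 — a generic line meets the surface in up to 2 points.
2. Against the integer gridlines: it crosses the y-axis at the gridline y = 0; one x-axis crossing is at x = 0.
3. These observations pin down the coefficients.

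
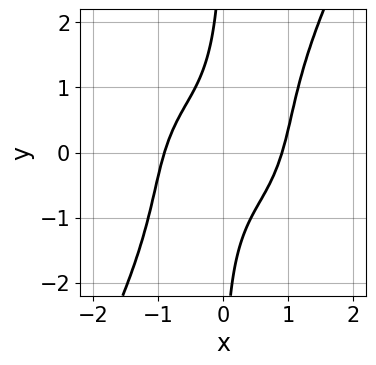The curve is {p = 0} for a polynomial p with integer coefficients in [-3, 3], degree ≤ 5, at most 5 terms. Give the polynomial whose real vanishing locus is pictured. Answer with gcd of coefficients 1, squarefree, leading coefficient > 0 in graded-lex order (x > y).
3*x^4 + x^2*y^2 - x*y^3 - 3*x*y - 2

(a) deg p = 4.
(b) Observable constraints: no y-intercept at any integer in the box.
(c) The integer polynomial consistent with all of this is the stated p.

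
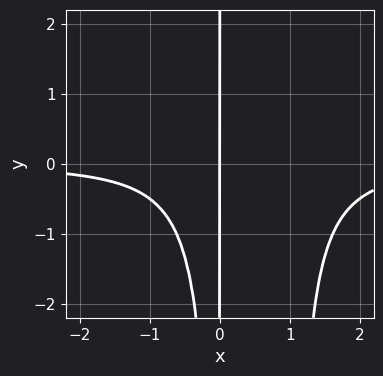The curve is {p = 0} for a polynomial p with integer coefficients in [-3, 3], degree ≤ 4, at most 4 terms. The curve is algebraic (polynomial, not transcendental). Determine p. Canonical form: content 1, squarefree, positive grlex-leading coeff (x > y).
x^3*y - x^2*y + x

1. The degree is 4 — no degree-3 curve has this shape.
2. Against the integer gridlines: the visible y-axis segment lies entirely on the curve; it meets the x-axis at x = 0 (among the integer gridlines).
3. Putting this together gives p.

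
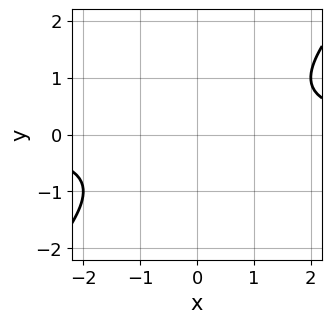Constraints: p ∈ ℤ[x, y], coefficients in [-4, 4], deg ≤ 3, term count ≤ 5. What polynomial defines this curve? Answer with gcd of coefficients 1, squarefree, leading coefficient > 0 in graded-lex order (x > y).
x*y - y^2 - 1

First, deg p = 2. No degree-1 curve has this shape.
Then, observable constraints: no x-intercept at any integer in the box; the curve avoids every integer y-axis point in the box.
Finally, fitting integer coefficients to these (and the overall shape) gives p.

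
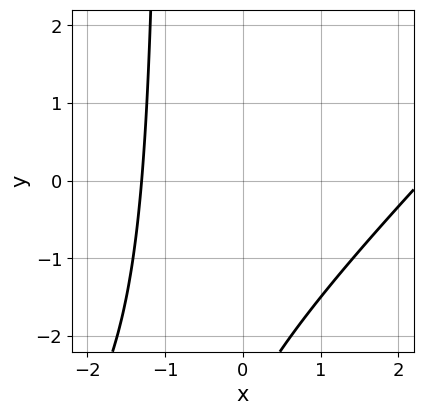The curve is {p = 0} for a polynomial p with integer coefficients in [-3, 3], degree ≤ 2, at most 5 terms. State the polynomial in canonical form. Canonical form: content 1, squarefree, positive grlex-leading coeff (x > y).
(a) Degree: the shape is more complex than any degree-1 curve, so deg p = 2.
(b) Against the integer gridlines: it misses every integer gridline on the y-axis.
(c) These observations pin down the coefficients.

x^2 - x*y - x - y - 3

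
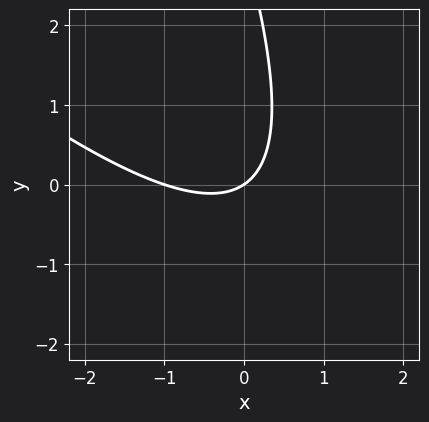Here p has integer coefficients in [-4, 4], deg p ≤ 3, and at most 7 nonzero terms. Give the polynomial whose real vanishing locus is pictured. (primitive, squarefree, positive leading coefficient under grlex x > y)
2*x^2 + 3*x*y + y^2 + 2*x - 3*y

1. deg p = 2. The shape is more complex than any degree-1 curve.
2. Against the integer gridlines: it meets the y-axis at y = 0 (among the integer gridlines); among the integer gridlines, it crosses the x-axis at x ∈ {-1, 0}.
3. Together with the visible shape, these determine p as stated.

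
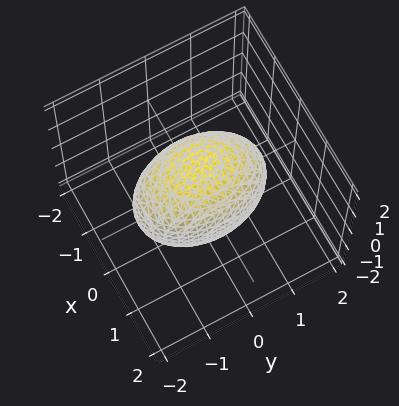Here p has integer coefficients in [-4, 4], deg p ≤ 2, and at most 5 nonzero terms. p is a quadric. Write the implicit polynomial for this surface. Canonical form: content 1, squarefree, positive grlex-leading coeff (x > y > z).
2*x^2 + y^2 + z^2 - 2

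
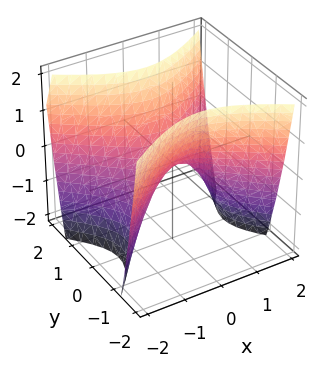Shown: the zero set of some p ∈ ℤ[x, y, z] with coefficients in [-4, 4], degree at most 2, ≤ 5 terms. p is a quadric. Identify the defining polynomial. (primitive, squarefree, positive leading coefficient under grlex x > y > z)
(a) Degree: a saddle surface; a quadric, so deg p = 2.
(b) Symmetries: it's symmetric under x → −x, forcing even powers of x; mirror symmetry y ↦ −y ⇒ only even powers of y.
(c) Against the integer gridlines: one x-axis crossing is at x = 0; one y-axis crossing is at y = 0; it crosses the z-axis at the gridline z = 0.
(d) Together with the visible shape, these determine p as stated.

2*x^2 - 3*y^2 + 2*z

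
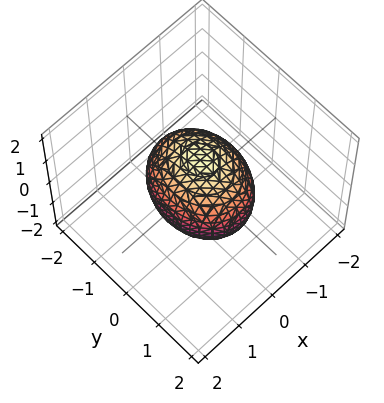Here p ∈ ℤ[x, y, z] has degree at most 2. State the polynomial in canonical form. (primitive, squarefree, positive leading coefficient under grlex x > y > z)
3*x^2 + 2*y^2 + 2*z^2 - 3

1. The degree is 2 — a closed, bounded, convex surface; a quadric.
2. Symmetries: it's symmetric under z → −z, forcing even powers of z; it's symmetric under x → −x, forcing even powers of x; it's symmetric under y → −y, forcing even powers of y.
3. Checking where it meets the axes: among the integer gridlines, it crosses the x-axis at x ∈ {-1, 1}.
4. Matching integer coefficients to the picture gives p.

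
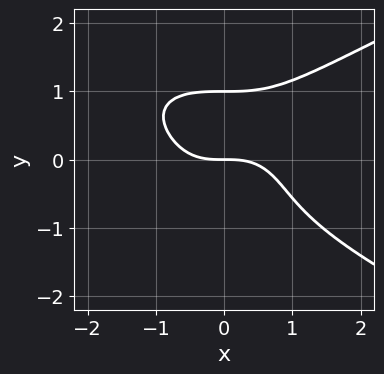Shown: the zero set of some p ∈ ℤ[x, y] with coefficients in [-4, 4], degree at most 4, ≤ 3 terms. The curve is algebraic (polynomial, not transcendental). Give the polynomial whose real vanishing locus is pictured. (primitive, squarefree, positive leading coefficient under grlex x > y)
3*y^4 - 2*x^3 - 3*y

The degree is 4 — a generic line meets the curve in up to 4 points.
Checking where it meets the axes: it crosses the x-axis at the gridline x = 0; the y-axis gridline crossings are at y ∈ {0, 1}.
Matching integer coefficients to the picture gives p.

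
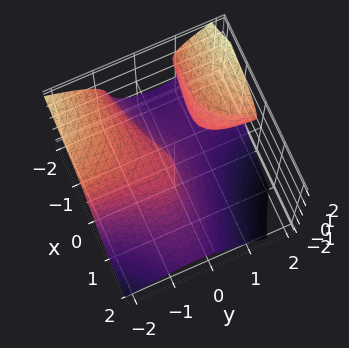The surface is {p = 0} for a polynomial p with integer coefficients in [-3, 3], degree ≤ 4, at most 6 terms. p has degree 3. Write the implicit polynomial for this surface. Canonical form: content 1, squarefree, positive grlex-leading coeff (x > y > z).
3*x*y^2 + 3*z^3 + x^2 - 3*y*z + 2*y

1. Degree: no degree-2 surface has this shape, so deg p = 3.
2. From the axis intercepts and sections: one y-axis crossing is at y = 0; it crosses the z-axis at the gridline z = 0; one x-axis crossing is at x = 0.
3. Solving for integer coefficients yields p as stated.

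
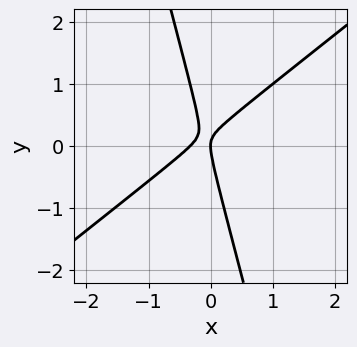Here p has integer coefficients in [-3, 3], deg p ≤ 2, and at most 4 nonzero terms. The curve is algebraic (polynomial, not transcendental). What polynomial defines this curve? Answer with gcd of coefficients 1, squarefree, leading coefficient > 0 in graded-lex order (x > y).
3*x^2 - 3*x*y - y^2 + x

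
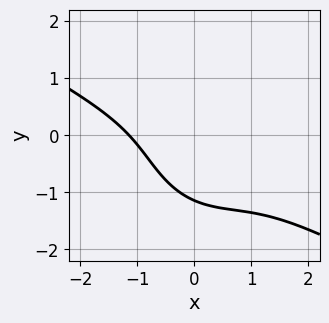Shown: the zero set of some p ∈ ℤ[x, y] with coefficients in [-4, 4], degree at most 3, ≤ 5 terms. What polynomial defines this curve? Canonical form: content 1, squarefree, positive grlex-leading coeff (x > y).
2*x^3 + 3*x^2*y + 2*y^3 - 3*x*y + 3

1. The degree is 3 — the shape is more complex than any degree-2 curve.
2. Solving for integer coefficients yields p as stated.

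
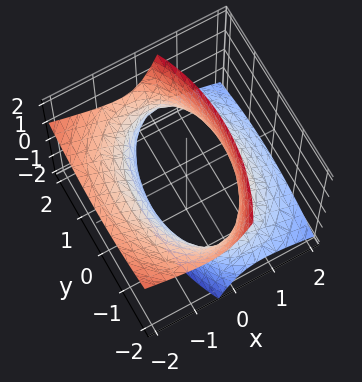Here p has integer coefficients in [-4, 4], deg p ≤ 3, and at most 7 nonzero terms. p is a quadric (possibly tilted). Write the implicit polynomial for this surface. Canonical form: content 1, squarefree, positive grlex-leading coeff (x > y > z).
(a) Degree: a generic line meets the surface in up to 2 points, so deg p = 2.
(b) Against the integer gridlines: it misses every integer gridline on the z-axis.
(c) These observations pin down the coefficients.

2*x^2 + 3*x*z + y^2 - z^2 - 3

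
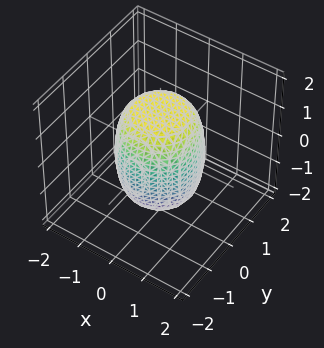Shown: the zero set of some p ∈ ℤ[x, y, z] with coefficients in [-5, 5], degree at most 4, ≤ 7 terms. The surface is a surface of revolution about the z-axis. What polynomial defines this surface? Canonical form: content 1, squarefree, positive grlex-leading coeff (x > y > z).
2*x^4 + 4*x^2*y^2 + 2*y^4 - x^2 - y^2 + z^2 - 2

First, deg p = 4. The shape is more complex than any degree-3 surface.
Then, symmetries: the z-axis is an axis of rotation, so x and y enter only as x² + y².
Then, from the axis intercepts and sections: a circular section at z = -1 has radius exactly 1.
Finally, solving for integer coefficients yields p as stated.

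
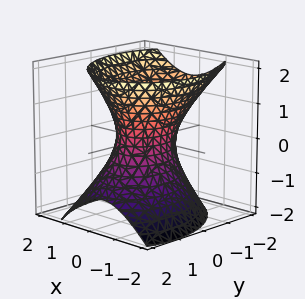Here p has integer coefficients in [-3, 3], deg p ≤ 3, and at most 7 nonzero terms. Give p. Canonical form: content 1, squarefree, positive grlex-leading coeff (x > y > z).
3*x^2 + x*y + 2*y^2 + y*z - 2*z^2 - 2

The degree is 2 — a generic line meets the surface in up to 2 points.
Checking where it meets the axes: the y-axis gridline crossings are at y ∈ {-1, 1}; the surface avoids every integer z-axis point in the box.
Together with the visible shape, these determine p as stated.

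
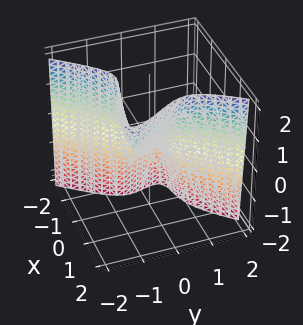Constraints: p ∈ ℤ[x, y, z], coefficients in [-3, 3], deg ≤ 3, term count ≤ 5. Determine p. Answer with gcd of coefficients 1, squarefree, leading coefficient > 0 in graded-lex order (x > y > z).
Degree: a generic line meets the surface in up to 3 points, so deg p = 3.
Observable constraints: one z-axis crossing is at z = 0; it meets the x-axis at x = 0 (among the integer gridlines); one y-axis crossing is at y = 0.
These observations pin down the coefficients.

2*x^3 + 3*x^2*y - 3*y^3 - x*z - z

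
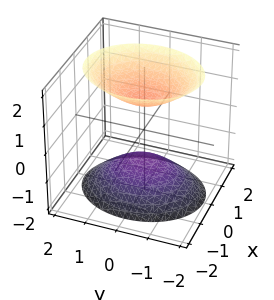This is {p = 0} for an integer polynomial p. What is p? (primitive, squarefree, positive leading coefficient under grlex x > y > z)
First, I count 2 distinct pieces.
Next, degree: two sheets facing apart; a quadric, so deg p = 2.
Then, symmetries: the z ↦ −z reflection is a symmetry, so z appears only in even powers; mirror symmetry x ↦ −x ⇒ only even powers of x; it's symmetric under y → −y, forcing even powers of y.
Then, reading off the gridlines: the surface avoids every integer y-axis point in the box; the z-axis gridline crossings are at z ∈ {-1, 1}.
Finally, fitting integer coefficients to these (and the overall shape) gives p.

3*x^2 + 2*y^2 - 2*z^2 + 2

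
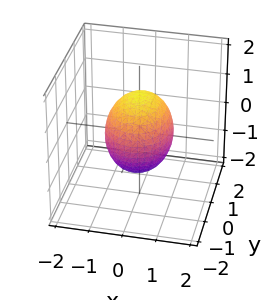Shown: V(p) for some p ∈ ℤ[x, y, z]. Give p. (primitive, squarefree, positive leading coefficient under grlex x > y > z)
3*x^2 + 2*y^2 + 2*z^2 - 3

(a) The degree is 2 — bounded and convex; a quadric.
(b) Symmetries: the y ↦ −y reflection is a symmetry, so y appears only in even powers; mirror symmetry z ↦ −z ⇒ only even powers of z; mirror symmetry x ↦ −x ⇒ only even powers of x.
(c) From the visible intercepts: among the integer gridlines, it crosses the x-axis at x ∈ {-1, 1}.
(d) Assembling these constraints gives the stated polynomial.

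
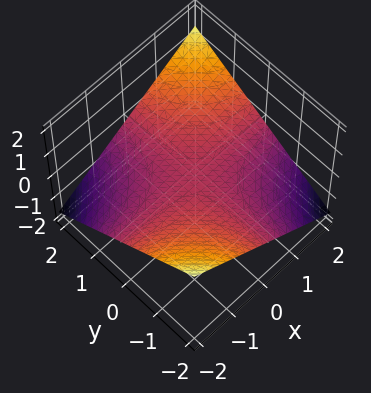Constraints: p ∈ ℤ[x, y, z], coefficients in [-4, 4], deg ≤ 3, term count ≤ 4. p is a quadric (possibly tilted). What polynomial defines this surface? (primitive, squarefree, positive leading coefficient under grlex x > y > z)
First, deg p = 2. No degree-1 surface has this shape.
Then, from the visible intercepts: it meets the z-axis at z = 0 (among the integer gridlines); the visible y-axis segment lies entirely on the surface.
Finally, solving for integer coefficients yields p as stated. Check: (1, 0, 0) on the x-axis lies on the surface, and p(1, 0, 0) = 0. ✓

x*y - 3*z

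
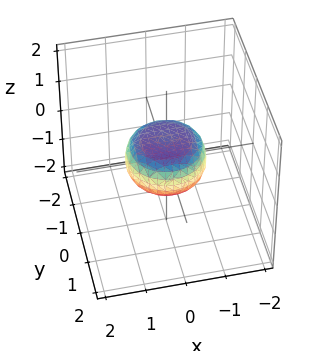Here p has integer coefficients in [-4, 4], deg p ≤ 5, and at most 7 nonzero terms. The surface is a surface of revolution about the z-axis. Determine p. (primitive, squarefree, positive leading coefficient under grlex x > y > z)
1. Degree: a generic line meets the surface in up to 4 points, so deg p = 4.
2. Symmetry: every cross-section ⟂ z is a circle, so x, y appear only via x² + y².
3. Observable constraints: a circular section at z = 0 has radius exactly 1; the x-axis gridline crossings are at x ∈ {-1, 1}; the y-axis gridline crossings are at y ∈ {-1, 1}.
4. Together with the visible shape, these determine p as stated.

2*x^4 + 4*x^2*y^2 + 2*y^4 - x^2 - y^2 + 3*z^2 - 1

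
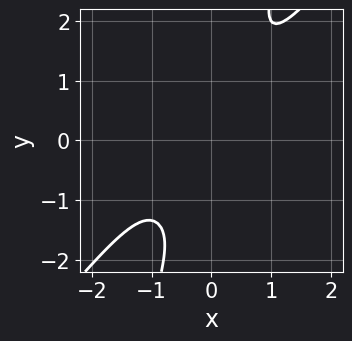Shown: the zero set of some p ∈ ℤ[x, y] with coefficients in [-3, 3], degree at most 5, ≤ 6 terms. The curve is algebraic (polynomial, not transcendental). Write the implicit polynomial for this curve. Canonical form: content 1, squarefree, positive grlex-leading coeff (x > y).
1. The degree is 4 — a generic line meets the curve in up to 4 points.
2. Against the integer gridlines: no x-intercept at any integer in the box; it misses every integer gridline on the y-axis.
3. Together with the visible shape, these determine p as stated.

3*x^4 - 3*x*y^3 + y^4 + 2*x^3 + 3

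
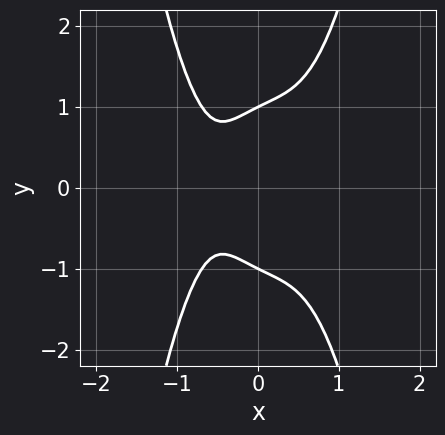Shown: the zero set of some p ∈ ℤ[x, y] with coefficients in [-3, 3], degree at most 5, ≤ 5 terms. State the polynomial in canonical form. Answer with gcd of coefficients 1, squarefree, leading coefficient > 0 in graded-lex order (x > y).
3*x^4 - y^2 + x + 1

First, the degree is 4 — no degree-3 curve has this shape.
Next, symmetries: mirror symmetry y ↦ −y ⇒ only even powers of y.
Then, observable constraints: no x-intercept at any integer in the box; the y-axis gridline crossings are at y ∈ {-1, 1}.
Finally, fitting integer coefficients to these (and the overall shape) gives p.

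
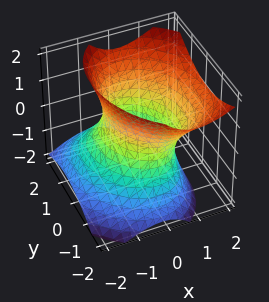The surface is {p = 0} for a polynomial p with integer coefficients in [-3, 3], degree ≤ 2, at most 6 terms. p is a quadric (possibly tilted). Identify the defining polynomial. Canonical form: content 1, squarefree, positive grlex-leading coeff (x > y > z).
3*x^2 + x*y - 2*x*z + 2*y^2 - 2*z^2 - 3

deg p = 2.
Against the integer gridlines: the x-axis gridline crossings are at x ∈ {-1, 1}; the surface avoids every integer z-axis point in the box.
Matching integer coefficients to the picture gives p.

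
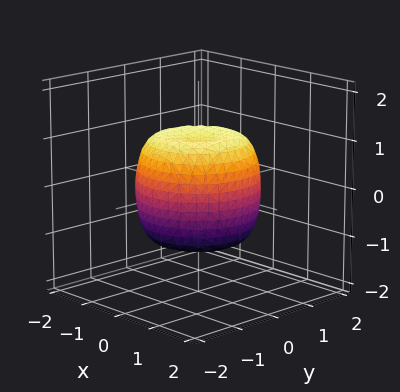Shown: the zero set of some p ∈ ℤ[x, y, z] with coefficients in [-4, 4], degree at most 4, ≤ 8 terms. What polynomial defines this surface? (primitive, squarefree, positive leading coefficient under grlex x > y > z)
1. deg p = 4. The shape is more complex than any degree-3 surface.
2. Symmetries: rotational symmetry about the z-axis ⇒ p depends on x, y only through x² + y².
3. Reading off the gridlines: among the integer gridlines, it crosses the z-axis at z ∈ {-1, 1}; a circular section at z = -1 has radius exactly 1.
4. Fitting integer coefficients to these (and the overall shape) gives p.

x^4 + 2*x^2*y^2 + y^4 - x^2 - y^2 + z^2 - 1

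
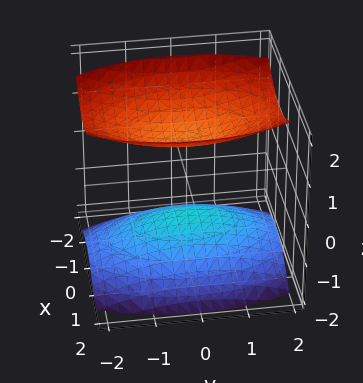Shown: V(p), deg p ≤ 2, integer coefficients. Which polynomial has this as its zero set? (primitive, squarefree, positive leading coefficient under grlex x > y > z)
1. The picture has 2 separate pieces. Treating them together as one polynomial.
2. The degree is 2 — two sheets facing apart; a quadric.
3. Symmetries: mirror symmetry z ↦ −z ⇒ only even powers of z; mirror symmetry x ↦ −x ⇒ only even powers of x; it's symmetric under y → −y, forcing even powers of y.
4. Observable constraints: no y-intercept at any integer in the box; no x-intercept at any integer in the box; among the integer gridlines, it crosses the z-axis at z ∈ {-1, 1}.
5. Together with the visible shape, these determine p as stated.

3*x^2 + y^2 - 3*z^2 + 3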